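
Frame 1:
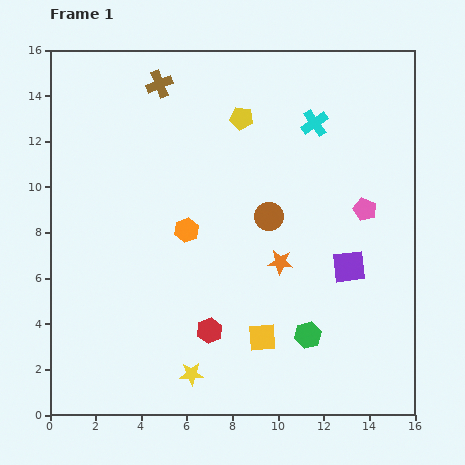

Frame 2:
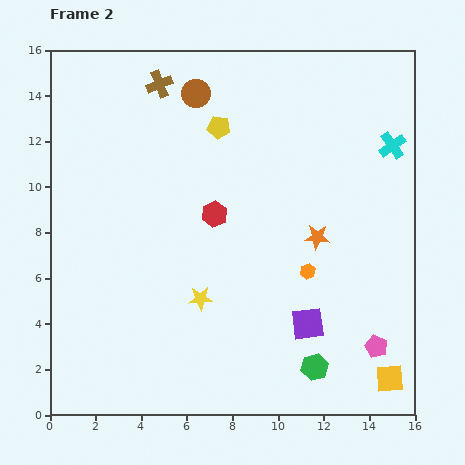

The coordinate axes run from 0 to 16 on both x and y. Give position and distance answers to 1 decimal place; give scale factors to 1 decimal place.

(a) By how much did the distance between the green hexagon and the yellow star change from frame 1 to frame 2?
+0.4

Distance in frame 1: 5.4. Distance in frame 2: 5.8.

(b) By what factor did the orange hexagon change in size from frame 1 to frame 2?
0.6×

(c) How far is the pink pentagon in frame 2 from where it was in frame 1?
6.0

The pink pentagon moved from (13.8, 9.0) to (14.3, 3.0), a distance of √(0.5² + 6.0²) ≈ 6.0.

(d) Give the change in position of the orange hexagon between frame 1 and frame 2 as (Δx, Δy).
(5.3, -1.8)

The orange hexagon was at (6.0, 8.1) in frame 1 and (11.3, 6.3) in frame 2.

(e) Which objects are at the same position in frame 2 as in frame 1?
the brown cross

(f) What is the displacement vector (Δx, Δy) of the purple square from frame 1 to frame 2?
(-1.8, -2.5)

The purple square was at (13.1, 6.5) in frame 1 and (11.3, 4.0) in frame 2.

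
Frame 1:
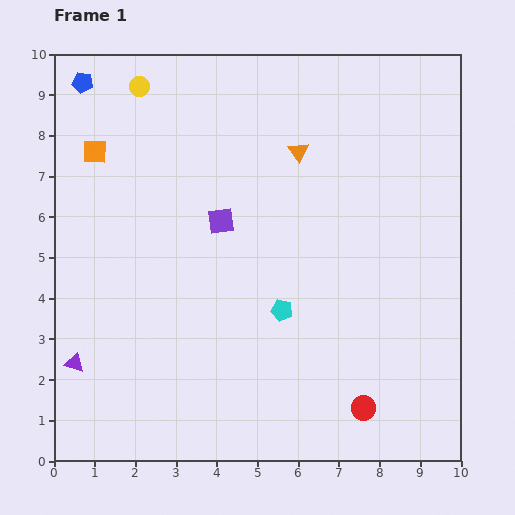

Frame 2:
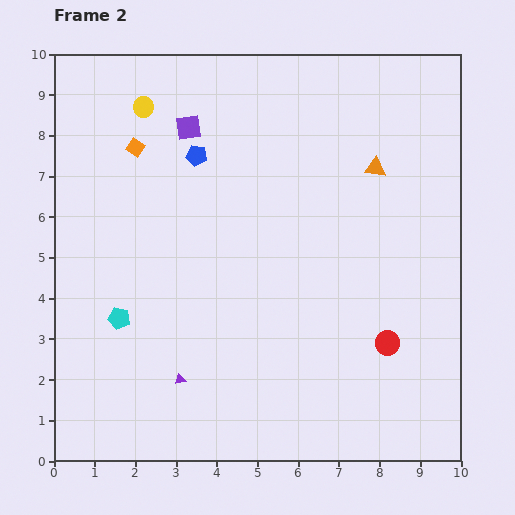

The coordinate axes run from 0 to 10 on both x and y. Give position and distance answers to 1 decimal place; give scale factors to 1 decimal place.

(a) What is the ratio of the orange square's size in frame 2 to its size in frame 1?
0.7×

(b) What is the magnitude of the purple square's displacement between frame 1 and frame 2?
2.4

The purple square moved from (4.1, 5.9) to (3.3, 8.2), a distance of √(0.8² + 2.3²) ≈ 2.4.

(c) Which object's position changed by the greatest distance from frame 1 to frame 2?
the cyan pentagon

(moved 4.0; next 3.3)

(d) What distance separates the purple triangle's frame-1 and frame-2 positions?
2.6

The purple triangle moved from (0.5, 2.4) to (3.1, 2.0), a distance of √(2.6² + 0.4²) ≈ 2.6.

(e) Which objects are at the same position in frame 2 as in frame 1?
none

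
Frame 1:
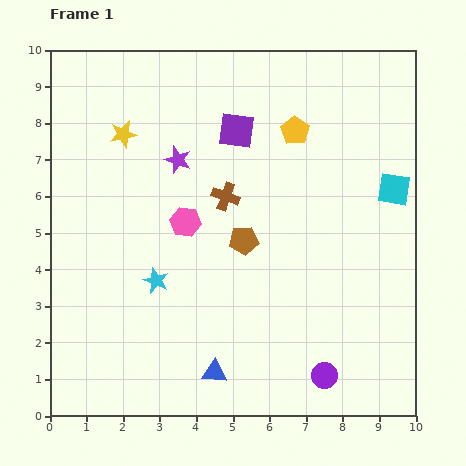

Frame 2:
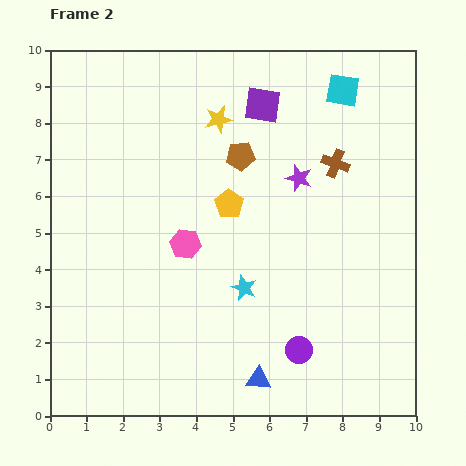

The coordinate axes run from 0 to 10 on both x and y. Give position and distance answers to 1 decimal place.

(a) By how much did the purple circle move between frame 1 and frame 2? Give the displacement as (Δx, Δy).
(-0.7, 0.7)

The purple circle was at (7.5, 1.1) in frame 1 and (6.8, 1.8) in frame 2.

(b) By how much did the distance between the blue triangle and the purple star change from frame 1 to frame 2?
-0.3

Distance in frame 1: 5.9. Distance in frame 2: 5.6.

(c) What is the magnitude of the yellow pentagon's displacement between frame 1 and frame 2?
2.7

The yellow pentagon moved from (6.7, 7.8) to (4.9, 5.8), a distance of √(1.8² + 2.0²) ≈ 2.7.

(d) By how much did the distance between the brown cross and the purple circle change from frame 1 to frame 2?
-0.4

Distance in frame 1: 5.6. Distance in frame 2: 5.2.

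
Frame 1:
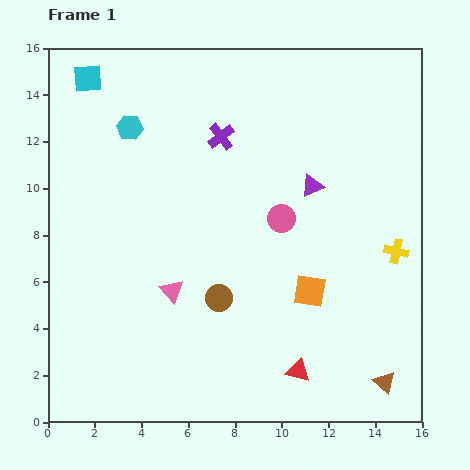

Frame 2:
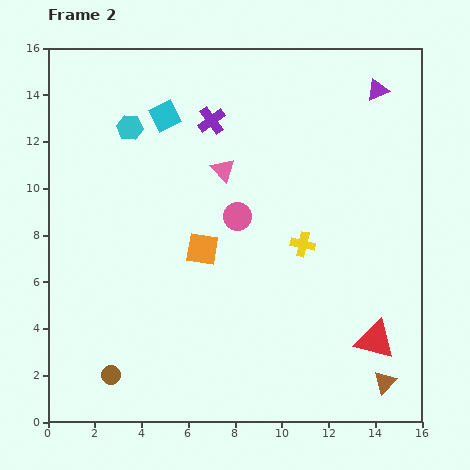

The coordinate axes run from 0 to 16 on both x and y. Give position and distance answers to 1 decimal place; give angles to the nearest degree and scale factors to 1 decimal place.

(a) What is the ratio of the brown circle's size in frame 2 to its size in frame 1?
0.7×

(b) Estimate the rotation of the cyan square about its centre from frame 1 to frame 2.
22° counter-clockwise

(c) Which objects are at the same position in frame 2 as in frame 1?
the cyan hexagon, the brown triangle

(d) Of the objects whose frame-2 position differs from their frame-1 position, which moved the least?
the purple cross

(moved 0.8)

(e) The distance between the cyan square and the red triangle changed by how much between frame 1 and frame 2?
-2.2

Distance in frame 1: 15.4. Distance in frame 2: 13.2.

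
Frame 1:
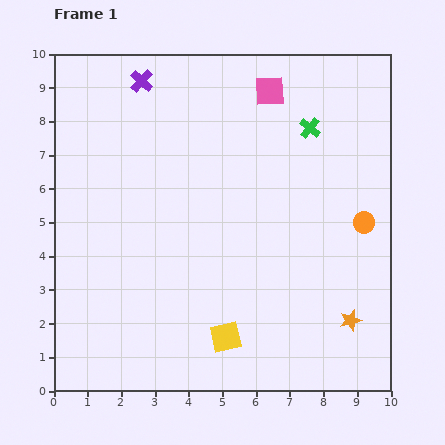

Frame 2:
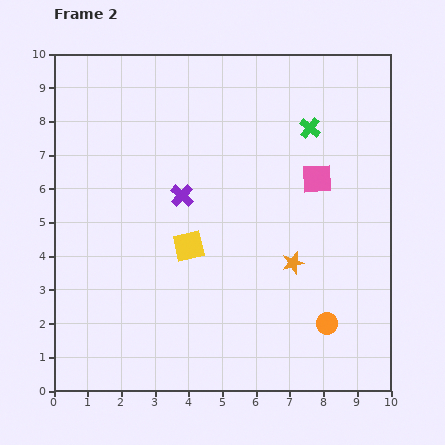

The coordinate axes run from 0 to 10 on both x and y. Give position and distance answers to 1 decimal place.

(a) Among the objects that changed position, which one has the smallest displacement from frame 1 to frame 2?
the orange star

(moved 2.4)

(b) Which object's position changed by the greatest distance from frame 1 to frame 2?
the purple cross

(moved 3.6; next 3.2)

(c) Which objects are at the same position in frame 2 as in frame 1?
the green cross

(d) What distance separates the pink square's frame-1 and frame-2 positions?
3.0

The pink square moved from (6.4, 8.9) to (7.8, 6.3), a distance of √(1.4² + 2.6²) ≈ 3.0.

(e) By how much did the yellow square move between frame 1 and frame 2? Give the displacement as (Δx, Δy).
(-1.1, 2.7)

The yellow square was at (5.1, 1.6) in frame 1 and (4.0, 4.3) in frame 2.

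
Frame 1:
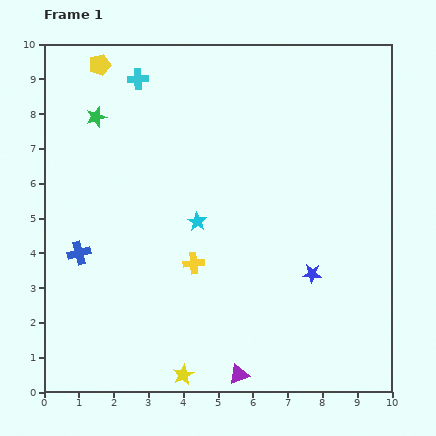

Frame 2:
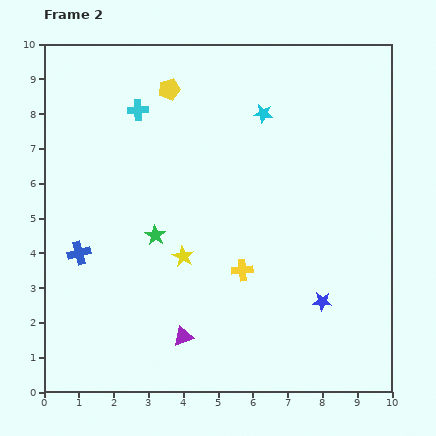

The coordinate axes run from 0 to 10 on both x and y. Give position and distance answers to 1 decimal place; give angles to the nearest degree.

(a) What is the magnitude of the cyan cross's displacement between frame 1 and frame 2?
0.9

The cyan cross moved from (2.7, 9.0) to (2.7, 8.1), a distance of √(0.0² + 0.9²) ≈ 0.9.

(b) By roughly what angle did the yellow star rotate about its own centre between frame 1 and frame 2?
16° counter-clockwise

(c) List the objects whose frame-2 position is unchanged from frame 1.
the blue cross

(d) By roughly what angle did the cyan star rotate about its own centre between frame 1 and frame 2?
23° counter-clockwise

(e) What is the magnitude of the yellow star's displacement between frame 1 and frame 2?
3.4

The yellow star moved from (4.0, 0.5) to (4.0, 3.9), a distance of √(0.0² + 3.4²) ≈ 3.4.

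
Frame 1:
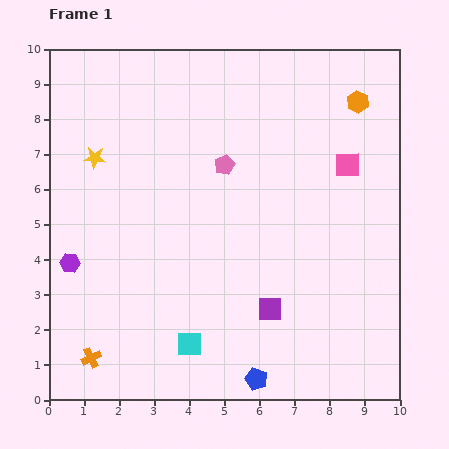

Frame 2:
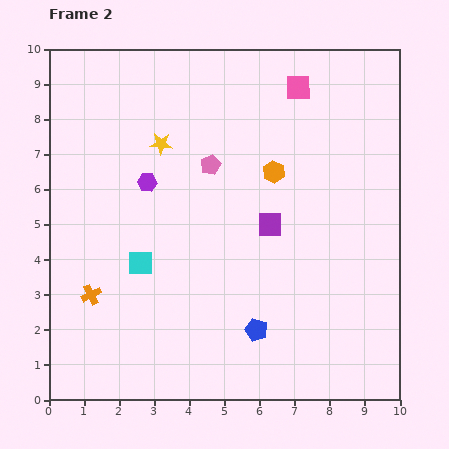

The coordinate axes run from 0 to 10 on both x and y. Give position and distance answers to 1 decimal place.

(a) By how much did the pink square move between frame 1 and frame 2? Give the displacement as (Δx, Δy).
(-1.4, 2.2)

The pink square was at (8.5, 6.7) in frame 1 and (7.1, 8.9) in frame 2.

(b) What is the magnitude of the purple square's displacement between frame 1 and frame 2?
2.4

The purple square moved from (6.3, 2.6) to (6.3, 5.0), a distance of √(0.0² + 2.4²) ≈ 2.4.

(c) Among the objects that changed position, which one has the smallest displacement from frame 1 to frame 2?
the pink pentagon

(moved 0.4)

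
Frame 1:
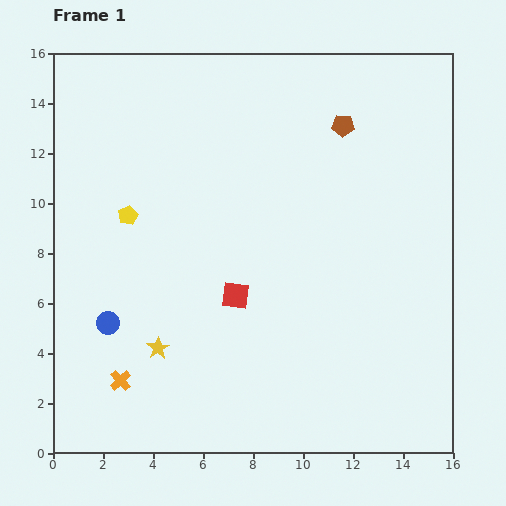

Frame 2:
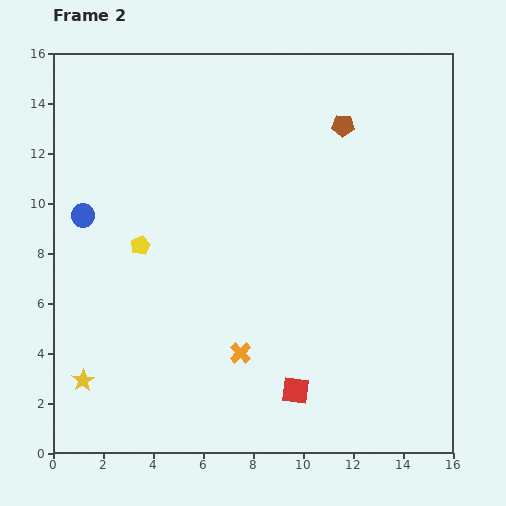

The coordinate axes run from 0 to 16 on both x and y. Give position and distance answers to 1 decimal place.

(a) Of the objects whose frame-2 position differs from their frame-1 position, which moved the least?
the yellow pentagon

(moved 1.3)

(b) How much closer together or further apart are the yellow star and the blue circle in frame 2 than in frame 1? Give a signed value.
+4.4

Distance in frame 1: 2.2. Distance in frame 2: 6.6.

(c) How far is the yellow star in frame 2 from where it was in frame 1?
3.3

The yellow star moved from (4.2, 4.2) to (1.2, 2.9), a distance of √(3.0² + 1.3²) ≈ 3.3.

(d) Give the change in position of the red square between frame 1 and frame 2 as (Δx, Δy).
(2.4, -3.8)

The red square was at (7.3, 6.3) in frame 1 and (9.7, 2.5) in frame 2.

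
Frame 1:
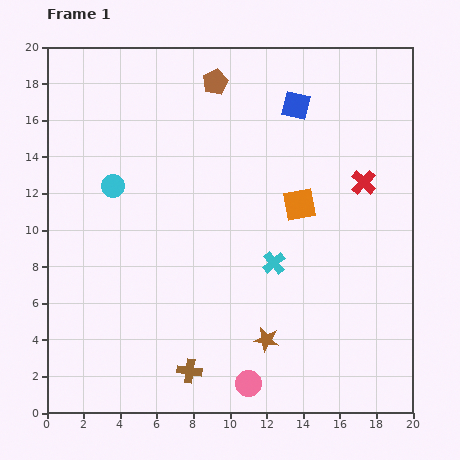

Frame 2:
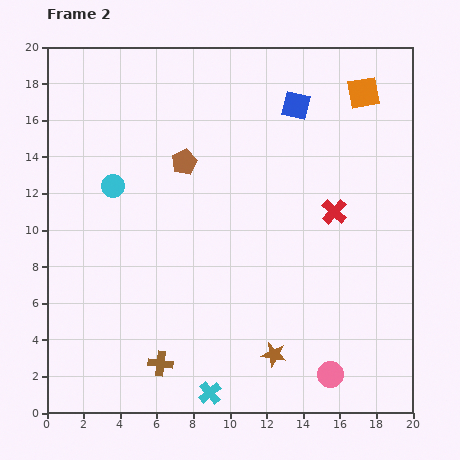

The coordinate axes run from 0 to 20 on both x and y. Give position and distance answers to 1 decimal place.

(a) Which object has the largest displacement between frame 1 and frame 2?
the cyan cross

(moved 7.9; next 7.0)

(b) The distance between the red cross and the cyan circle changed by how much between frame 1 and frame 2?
-1.5

Distance in frame 1: 13.7. Distance in frame 2: 12.2.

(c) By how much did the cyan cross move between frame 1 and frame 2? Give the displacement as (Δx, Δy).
(-3.5, -7.1)

The cyan cross was at (12.4, 8.2) in frame 1 and (8.9, 1.1) in frame 2.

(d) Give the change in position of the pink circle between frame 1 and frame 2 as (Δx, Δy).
(4.5, 0.5)

The pink circle was at (11.0, 1.6) in frame 1 and (15.5, 2.1) in frame 2.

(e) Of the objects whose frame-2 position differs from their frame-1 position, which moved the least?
the brown star

(moved 0.9)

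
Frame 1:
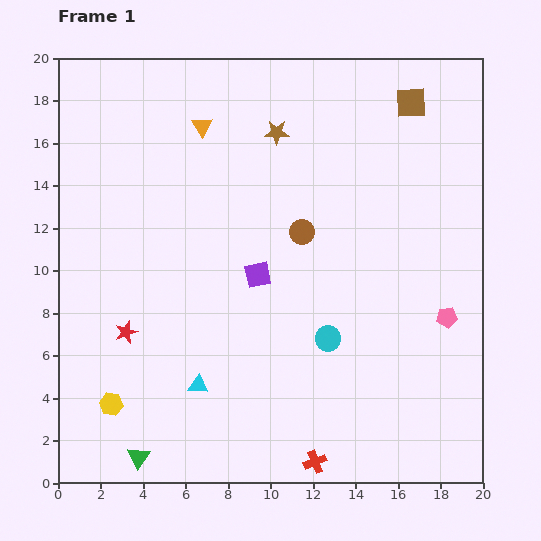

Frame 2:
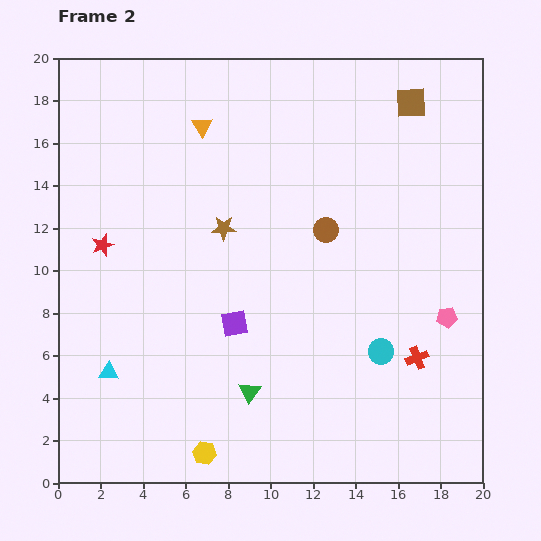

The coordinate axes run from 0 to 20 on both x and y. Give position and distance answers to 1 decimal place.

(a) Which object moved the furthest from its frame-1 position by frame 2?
the red cross

(moved 6.9; next 6.1)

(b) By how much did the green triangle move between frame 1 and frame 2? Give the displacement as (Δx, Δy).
(5.2, 3.1)

The green triangle was at (3.8, 1.2) in frame 1 and (9.0, 4.3) in frame 2.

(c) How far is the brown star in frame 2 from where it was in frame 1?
5.1

The brown star moved from (10.3, 16.5) to (7.8, 12.0), a distance of √(2.5² + 4.5²) ≈ 5.1.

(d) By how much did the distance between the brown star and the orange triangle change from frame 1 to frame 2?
+1.4

Distance in frame 1: 3.5. Distance in frame 2: 4.9.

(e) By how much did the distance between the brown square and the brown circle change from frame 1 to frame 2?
-0.8

Distance in frame 1: 8.0. Distance in frame 2: 7.2.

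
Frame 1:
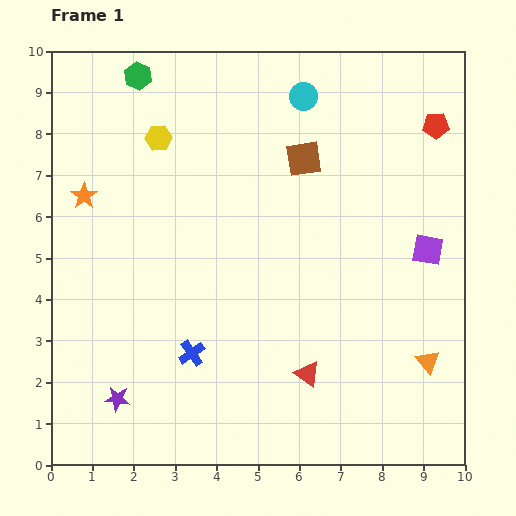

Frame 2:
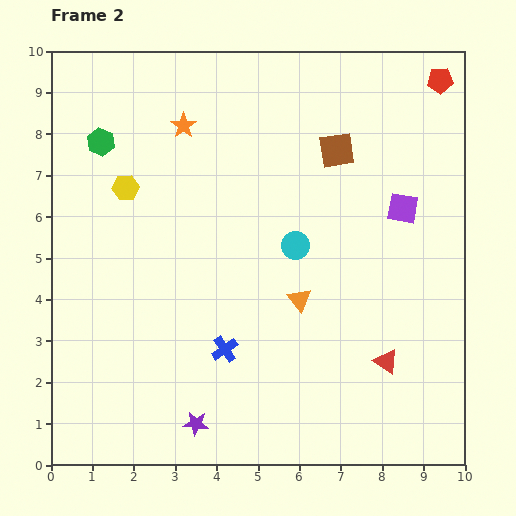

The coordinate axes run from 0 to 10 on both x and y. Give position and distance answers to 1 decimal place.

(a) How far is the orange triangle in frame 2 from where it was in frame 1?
3.4

The orange triangle moved from (9.1, 2.5) to (6.0, 4.0), a distance of √(3.1² + 1.5²) ≈ 3.4.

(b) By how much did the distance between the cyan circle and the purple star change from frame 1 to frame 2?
-3.7

Distance in frame 1: 8.6. Distance in frame 2: 4.9.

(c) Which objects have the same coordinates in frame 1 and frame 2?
none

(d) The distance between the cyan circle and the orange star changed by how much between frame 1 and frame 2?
-1.8

Distance in frame 1: 5.8. Distance in frame 2: 4.0.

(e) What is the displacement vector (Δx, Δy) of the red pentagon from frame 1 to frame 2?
(0.1, 1.1)

The red pentagon was at (9.3, 8.2) in frame 1 and (9.4, 9.3) in frame 2.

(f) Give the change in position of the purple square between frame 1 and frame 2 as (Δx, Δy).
(-0.6, 1.0)

The purple square was at (9.1, 5.2) in frame 1 and (8.5, 6.2) in frame 2.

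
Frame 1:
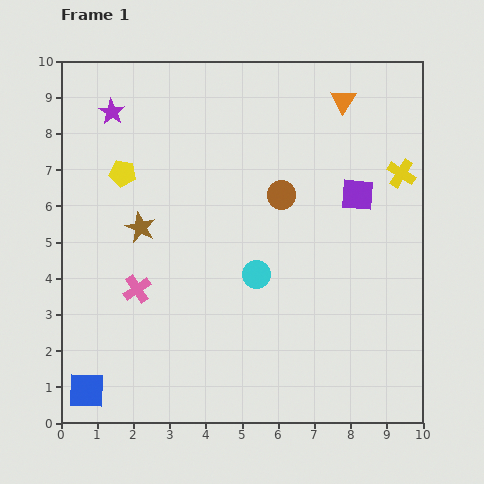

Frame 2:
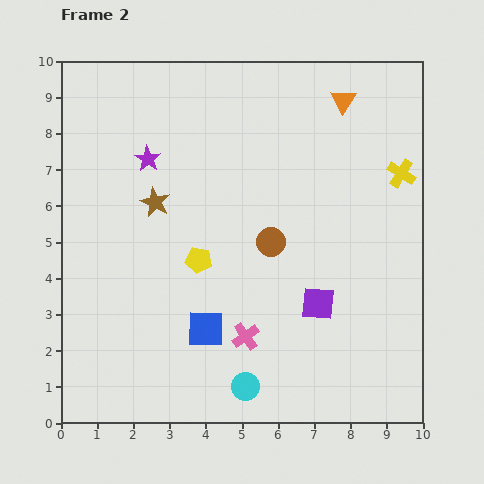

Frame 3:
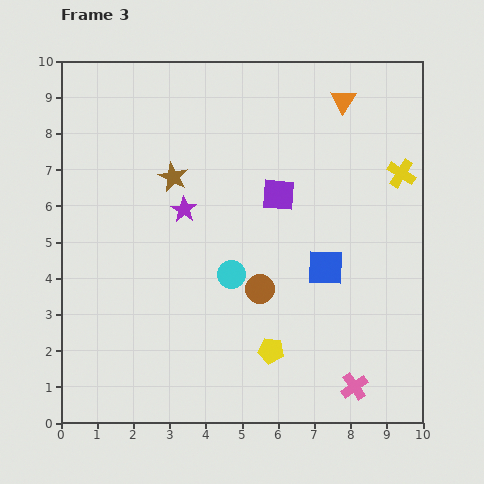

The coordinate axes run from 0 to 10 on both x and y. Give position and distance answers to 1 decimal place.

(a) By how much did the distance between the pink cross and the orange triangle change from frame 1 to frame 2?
-0.7

Distance in frame 1: 7.7. Distance in frame 2: 7.0.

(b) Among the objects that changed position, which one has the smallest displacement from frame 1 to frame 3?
the cyan circle

(moved 0.7)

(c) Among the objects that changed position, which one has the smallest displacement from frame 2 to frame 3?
the brown star

(moved 0.9)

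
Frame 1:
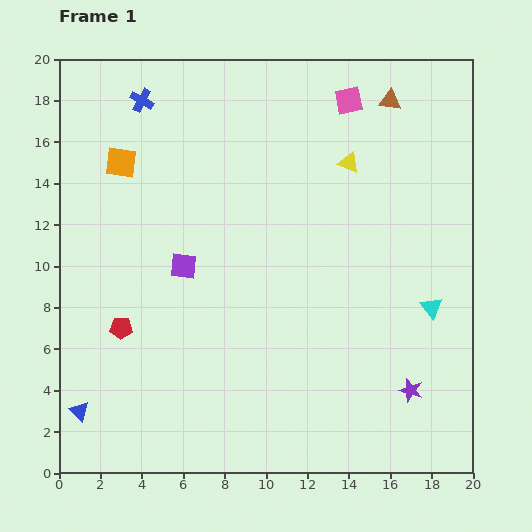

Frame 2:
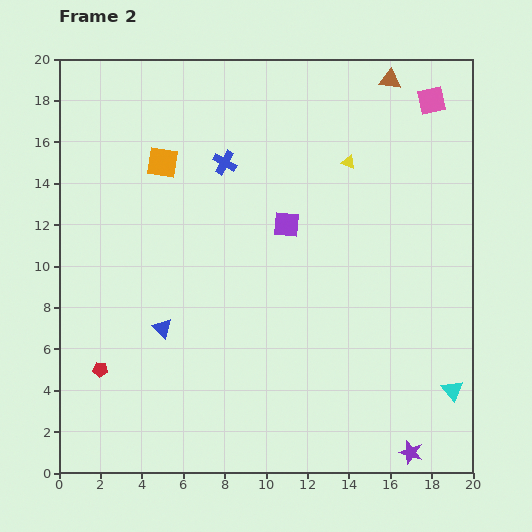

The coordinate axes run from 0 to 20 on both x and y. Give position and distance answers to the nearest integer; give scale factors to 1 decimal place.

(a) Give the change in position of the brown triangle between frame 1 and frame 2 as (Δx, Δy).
(0, 1)

The brown triangle was at (16, 18) in frame 1 and (16, 19) in frame 2.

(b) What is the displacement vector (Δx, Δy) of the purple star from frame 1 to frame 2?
(0, -3)

The purple star was at (17, 4) in frame 1 and (17, 1) in frame 2.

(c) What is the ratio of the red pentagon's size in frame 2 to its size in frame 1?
0.6×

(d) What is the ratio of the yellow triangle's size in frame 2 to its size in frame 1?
0.7×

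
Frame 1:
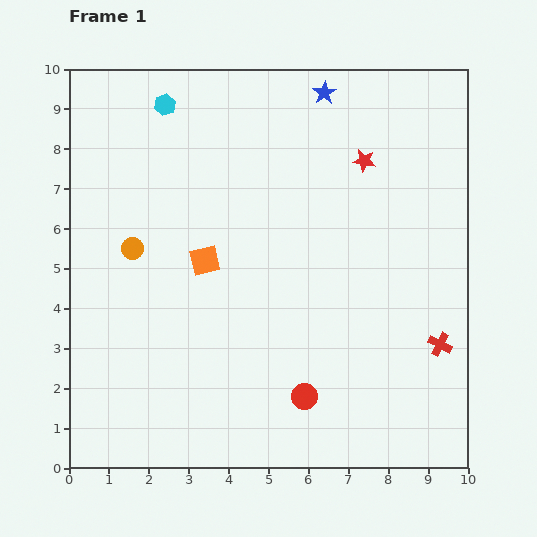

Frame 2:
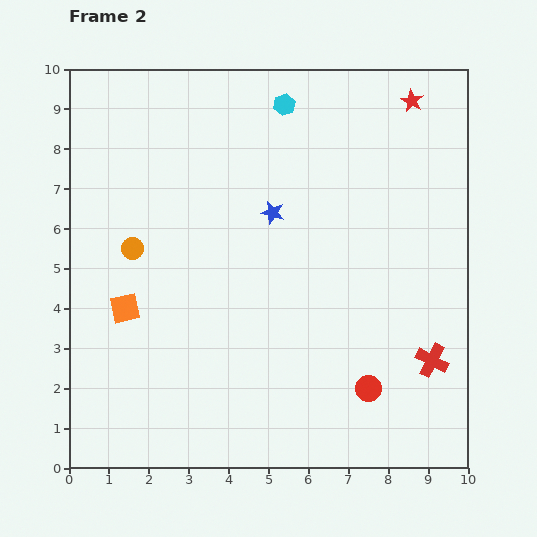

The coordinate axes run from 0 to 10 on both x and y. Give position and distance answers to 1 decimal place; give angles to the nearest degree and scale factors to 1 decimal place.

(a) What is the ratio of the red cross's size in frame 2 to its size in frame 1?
1.4×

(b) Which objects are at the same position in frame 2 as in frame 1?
the orange circle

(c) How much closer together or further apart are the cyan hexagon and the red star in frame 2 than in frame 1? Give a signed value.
-2.0

Distance in frame 1: 5.2. Distance in frame 2: 3.2.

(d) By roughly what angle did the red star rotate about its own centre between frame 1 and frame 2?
20° clockwise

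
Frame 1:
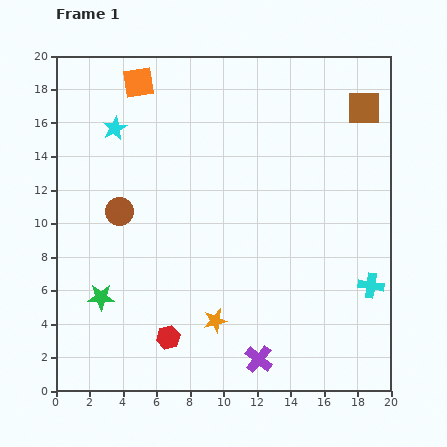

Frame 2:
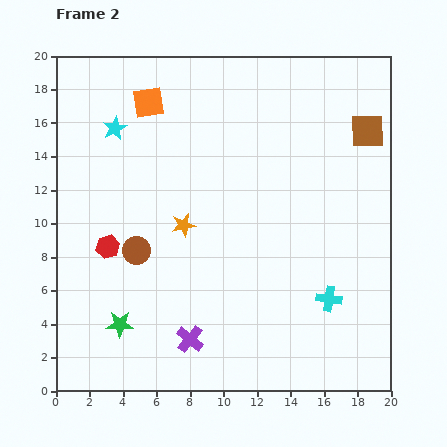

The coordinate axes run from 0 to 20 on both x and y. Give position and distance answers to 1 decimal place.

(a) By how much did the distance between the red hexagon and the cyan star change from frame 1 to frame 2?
-5.8

Distance in frame 1: 12.9. Distance in frame 2: 7.1.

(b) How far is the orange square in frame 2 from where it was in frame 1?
1.3

The orange square moved from (4.9, 18.4) to (5.5, 17.2), a distance of √(0.6² + 1.2²) ≈ 1.3.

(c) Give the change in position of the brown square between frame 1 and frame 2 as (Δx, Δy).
(0.2, -1.4)

The brown square was at (18.4, 16.9) in frame 1 and (18.6, 15.5) in frame 2.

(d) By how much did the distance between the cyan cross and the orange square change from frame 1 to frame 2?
-2.5

Distance in frame 1: 18.4. Distance in frame 2: 15.9.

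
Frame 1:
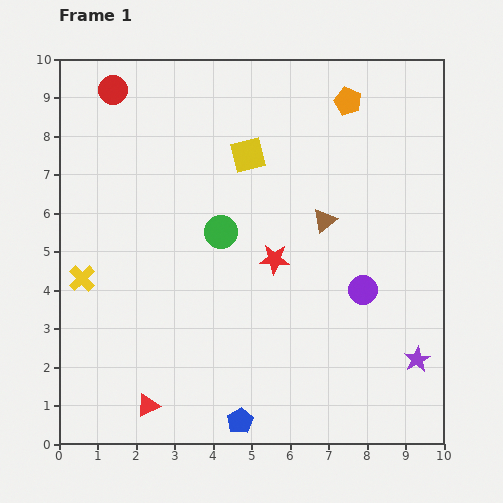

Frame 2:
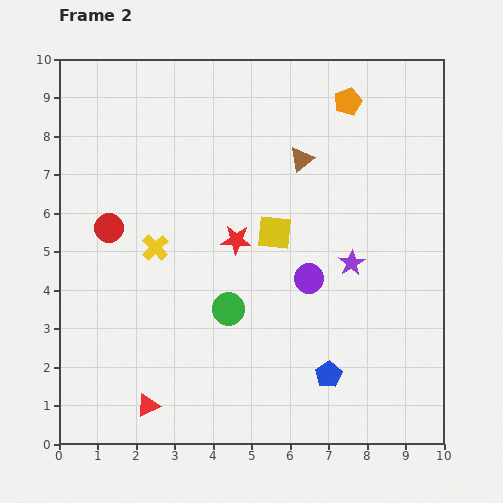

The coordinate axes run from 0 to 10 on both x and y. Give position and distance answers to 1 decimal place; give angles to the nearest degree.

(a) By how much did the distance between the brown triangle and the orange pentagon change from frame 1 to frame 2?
-1.3

Distance in frame 1: 3.2. Distance in frame 2: 1.9.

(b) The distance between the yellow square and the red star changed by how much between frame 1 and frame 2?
-1.8

Distance in frame 1: 2.8. Distance in frame 2: 1.0.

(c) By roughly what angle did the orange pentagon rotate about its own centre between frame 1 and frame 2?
28° clockwise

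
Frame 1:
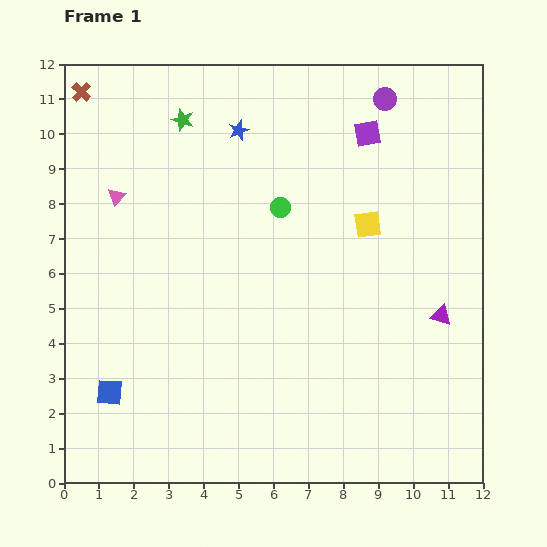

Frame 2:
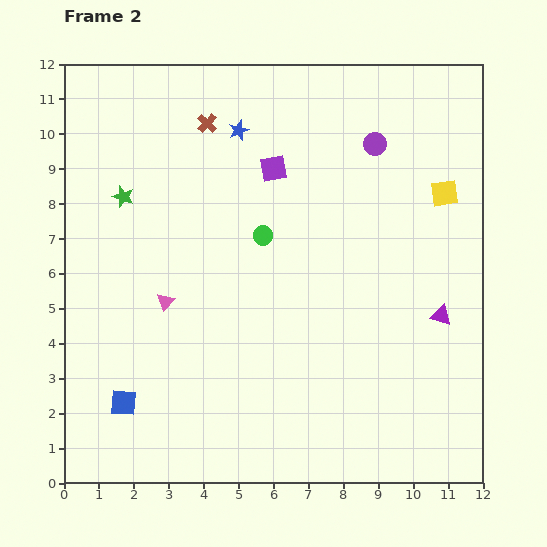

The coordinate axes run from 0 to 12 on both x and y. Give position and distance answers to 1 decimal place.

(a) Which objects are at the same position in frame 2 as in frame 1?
the blue star, the purple triangle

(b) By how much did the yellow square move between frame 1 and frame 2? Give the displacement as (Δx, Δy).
(2.2, 0.9)

The yellow square was at (8.7, 7.4) in frame 1 and (10.9, 8.3) in frame 2.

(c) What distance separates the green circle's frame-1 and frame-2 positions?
0.9

The green circle moved from (6.2, 7.9) to (5.7, 7.1), a distance of √(0.5² + 0.8²) ≈ 0.9.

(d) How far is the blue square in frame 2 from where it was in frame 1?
0.5

The blue square moved from (1.3, 2.6) to (1.7, 2.3), a distance of √(0.4² + 0.3²) ≈ 0.5.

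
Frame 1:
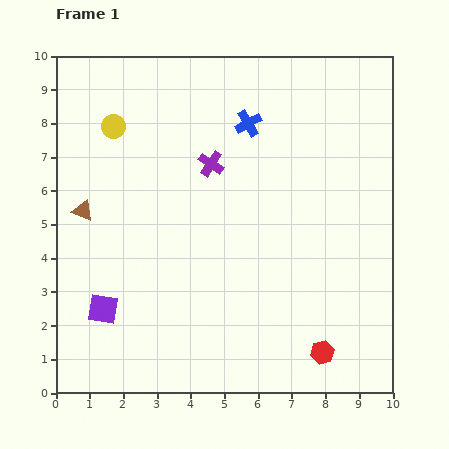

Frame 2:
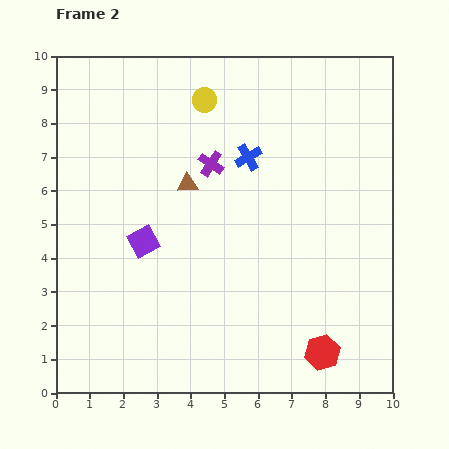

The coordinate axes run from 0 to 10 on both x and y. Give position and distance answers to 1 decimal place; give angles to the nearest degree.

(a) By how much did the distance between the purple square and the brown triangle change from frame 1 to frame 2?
-0.9

Distance in frame 1: 3.0. Distance in frame 2: 2.1.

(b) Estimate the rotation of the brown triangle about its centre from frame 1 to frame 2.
25° counter-clockwise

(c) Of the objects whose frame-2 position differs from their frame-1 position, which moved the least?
the blue cross

(moved 1.0)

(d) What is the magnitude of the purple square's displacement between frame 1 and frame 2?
2.3

The purple square moved from (1.4, 2.5) to (2.6, 4.5), a distance of √(1.2² + 2.0²) ≈ 2.3.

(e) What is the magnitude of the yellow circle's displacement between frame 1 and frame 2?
2.8

The yellow circle moved from (1.7, 7.9) to (4.4, 8.7), a distance of √(2.7² + 0.8²) ≈ 2.8.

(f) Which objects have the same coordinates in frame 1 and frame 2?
the purple cross, the red hexagon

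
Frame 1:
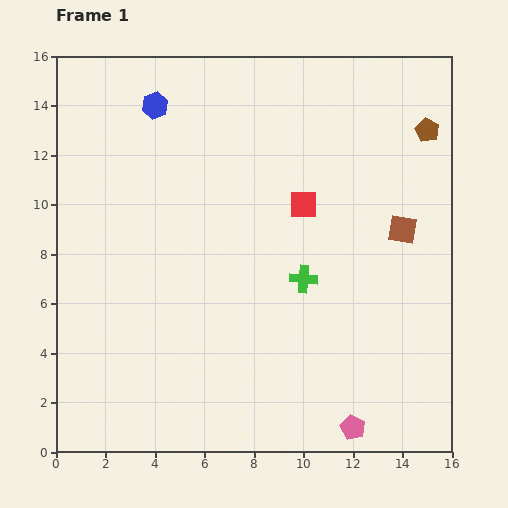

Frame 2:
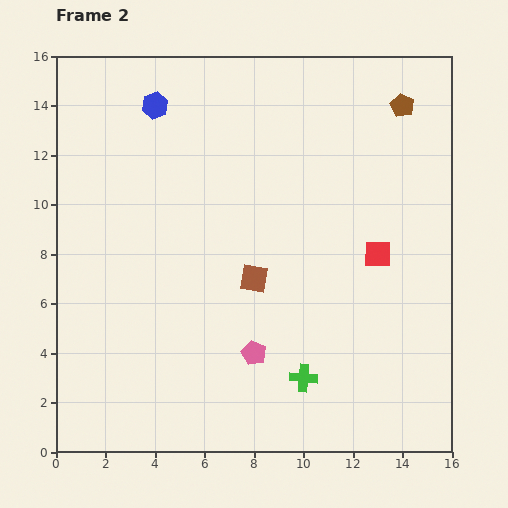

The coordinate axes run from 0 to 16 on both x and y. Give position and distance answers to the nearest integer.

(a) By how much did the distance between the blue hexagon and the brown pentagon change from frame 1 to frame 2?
-1

Distance in frame 1: 11. Distance in frame 2: 10.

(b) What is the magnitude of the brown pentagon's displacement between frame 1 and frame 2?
1

The brown pentagon moved from (15, 13) to (14, 14), a distance of √(1² + 1²) ≈ 1.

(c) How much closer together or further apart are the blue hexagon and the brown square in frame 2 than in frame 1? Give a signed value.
-3

Distance in frame 1: 11. Distance in frame 2: 8.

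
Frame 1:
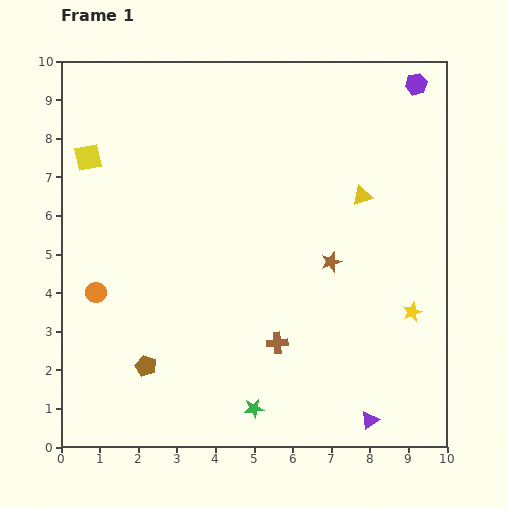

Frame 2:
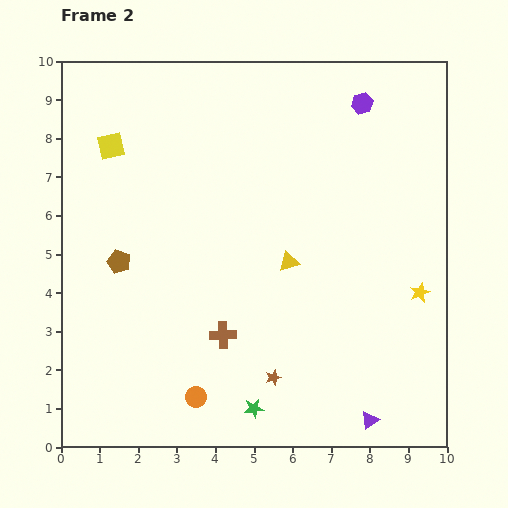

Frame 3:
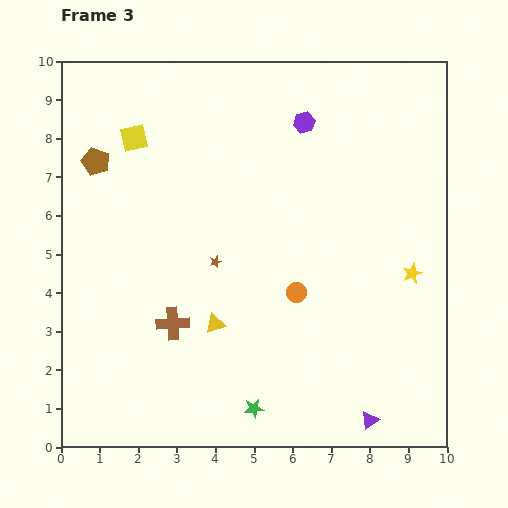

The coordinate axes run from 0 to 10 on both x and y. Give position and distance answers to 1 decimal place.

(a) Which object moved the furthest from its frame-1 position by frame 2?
the orange circle

(moved 3.7; next 3.4)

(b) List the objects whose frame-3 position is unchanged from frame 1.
the green star, the purple triangle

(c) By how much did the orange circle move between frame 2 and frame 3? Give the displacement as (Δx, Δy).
(2.6, 2.7)

The orange circle was at (3.5, 1.3) in frame 2 and (6.1, 4.0) in frame 3.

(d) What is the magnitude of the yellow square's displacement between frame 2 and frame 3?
0.6

The yellow square moved from (1.3, 7.8) to (1.9, 8.0), a distance of √(0.6² + 0.2²) ≈ 0.6.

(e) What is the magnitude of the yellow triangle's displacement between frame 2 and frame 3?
2.5

The yellow triangle moved from (5.9, 4.8) to (4.0, 3.2), a distance of √(1.9² + 1.6²) ≈ 2.5.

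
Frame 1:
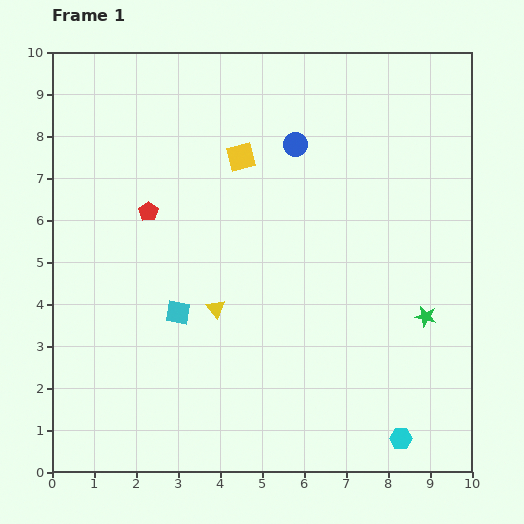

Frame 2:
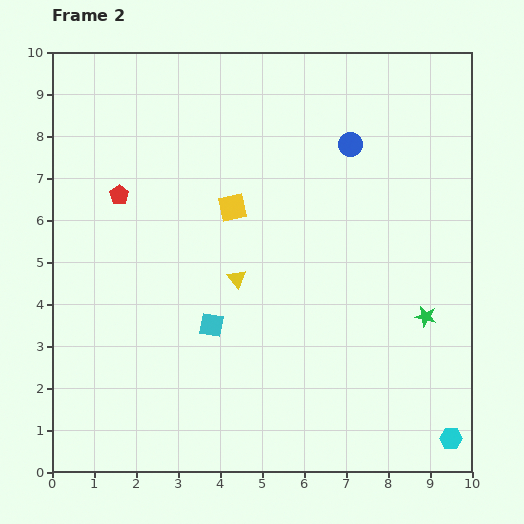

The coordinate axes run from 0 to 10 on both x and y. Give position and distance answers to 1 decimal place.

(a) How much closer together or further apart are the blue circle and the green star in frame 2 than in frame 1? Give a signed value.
-0.6

Distance in frame 1: 5.1. Distance in frame 2: 4.5.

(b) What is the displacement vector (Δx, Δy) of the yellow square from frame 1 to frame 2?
(-0.2, -1.2)

The yellow square was at (4.5, 7.5) in frame 1 and (4.3, 6.3) in frame 2.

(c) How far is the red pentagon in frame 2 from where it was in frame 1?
0.8

The red pentagon moved from (2.3, 6.2) to (1.6, 6.6), a distance of √(0.7² + 0.4²) ≈ 0.8.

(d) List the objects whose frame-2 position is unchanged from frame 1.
the green star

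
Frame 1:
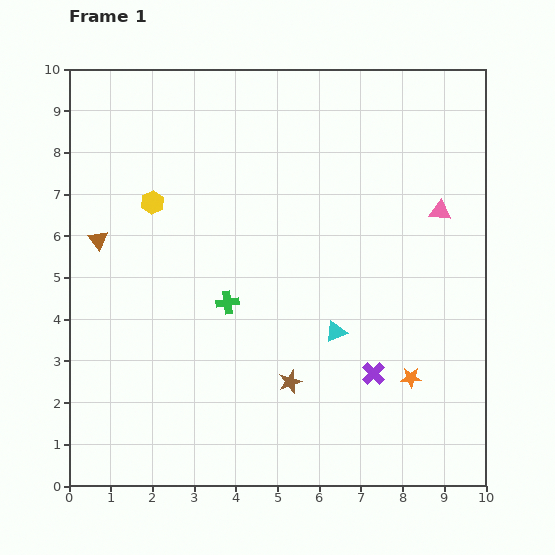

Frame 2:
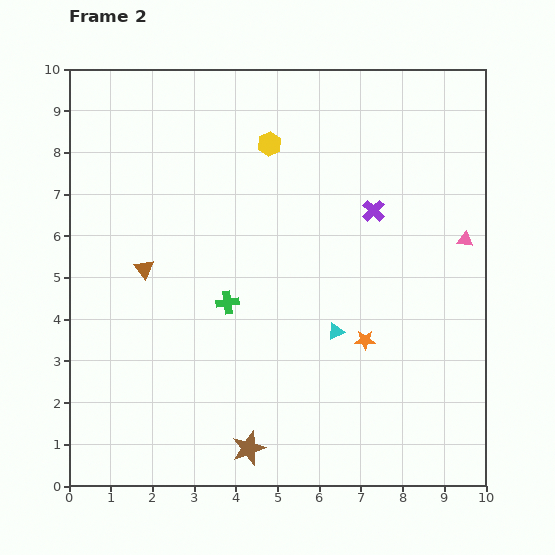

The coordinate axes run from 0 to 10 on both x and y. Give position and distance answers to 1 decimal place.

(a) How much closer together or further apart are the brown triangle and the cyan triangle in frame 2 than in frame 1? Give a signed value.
-1.3

Distance in frame 1: 6.1. Distance in frame 2: 4.8.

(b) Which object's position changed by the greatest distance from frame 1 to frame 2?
the purple cross

(moved 3.9; next 3.1)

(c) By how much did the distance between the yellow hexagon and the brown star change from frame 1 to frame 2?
+1.9

Distance in frame 1: 5.4. Distance in frame 2: 7.3.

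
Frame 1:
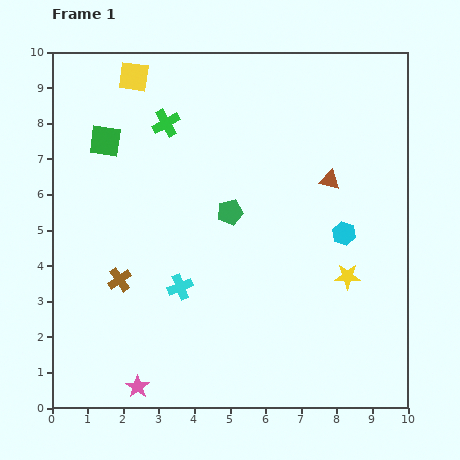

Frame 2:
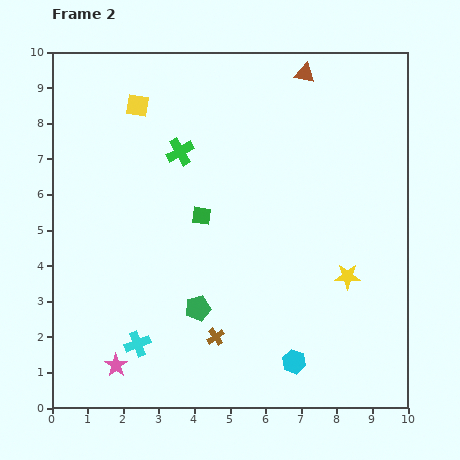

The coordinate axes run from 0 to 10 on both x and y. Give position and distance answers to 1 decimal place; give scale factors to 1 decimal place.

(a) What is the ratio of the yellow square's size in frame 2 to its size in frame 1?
0.7×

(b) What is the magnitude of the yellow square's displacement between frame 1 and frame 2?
0.8

The yellow square moved from (2.3, 9.3) to (2.4, 8.5), a distance of √(0.1² + 0.8²) ≈ 0.8.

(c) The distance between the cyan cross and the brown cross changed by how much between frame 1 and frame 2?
+0.5

Distance in frame 1: 1.7. Distance in frame 2: 2.2.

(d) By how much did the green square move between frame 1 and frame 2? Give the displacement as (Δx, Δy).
(2.7, -2.1)

The green square was at (1.5, 7.5) in frame 1 and (4.2, 5.4) in frame 2.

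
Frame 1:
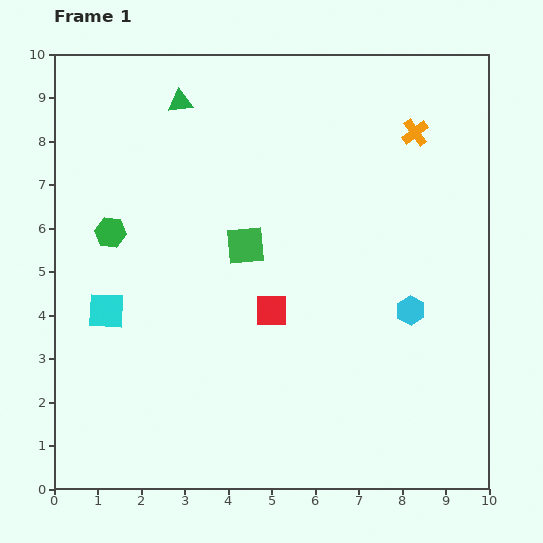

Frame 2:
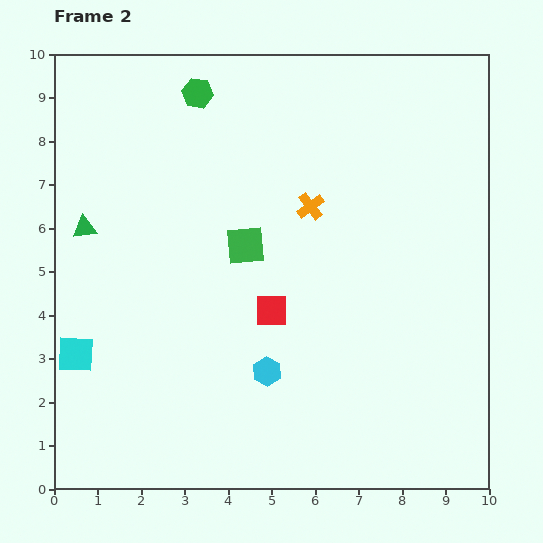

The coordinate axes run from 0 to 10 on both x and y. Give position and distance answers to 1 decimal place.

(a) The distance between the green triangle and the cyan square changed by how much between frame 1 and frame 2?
-2.2

Distance in frame 1: 5.1. Distance in frame 2: 2.9.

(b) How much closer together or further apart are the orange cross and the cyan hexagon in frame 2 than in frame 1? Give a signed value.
-0.2

Distance in frame 1: 4.1. Distance in frame 2: 3.9.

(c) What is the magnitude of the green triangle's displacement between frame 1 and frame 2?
3.6

The green triangle moved from (2.9, 8.9) to (0.7, 6.0), a distance of √(2.2² + 2.9²) ≈ 3.6.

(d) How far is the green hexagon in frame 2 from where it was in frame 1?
3.8

The green hexagon moved from (1.3, 5.9) to (3.3, 9.1), a distance of √(2.0² + 3.2²) ≈ 3.8.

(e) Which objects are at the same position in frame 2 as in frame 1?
the green square, the red square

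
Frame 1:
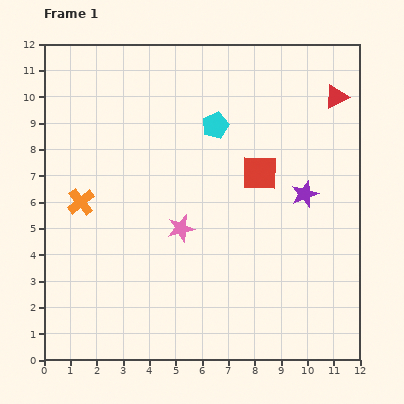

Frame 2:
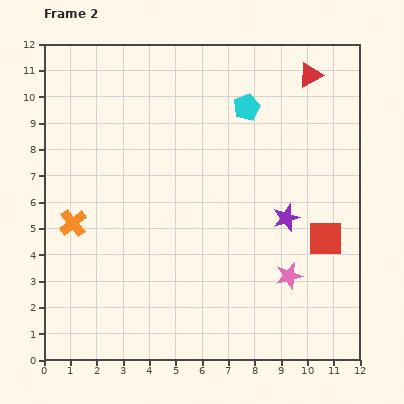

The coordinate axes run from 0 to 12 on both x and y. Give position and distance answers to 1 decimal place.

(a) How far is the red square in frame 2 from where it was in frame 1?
3.5

The red square moved from (8.2, 7.1) to (10.7, 4.6), a distance of √(2.5² + 2.5²) ≈ 3.5.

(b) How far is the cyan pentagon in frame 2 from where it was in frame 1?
1.4

The cyan pentagon moved from (6.5, 8.9) to (7.7, 9.6), a distance of √(1.2² + 0.7²) ≈ 1.4.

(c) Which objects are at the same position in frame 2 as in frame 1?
none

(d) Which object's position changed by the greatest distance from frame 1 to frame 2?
the pink star

(moved 4.5; next 3.5)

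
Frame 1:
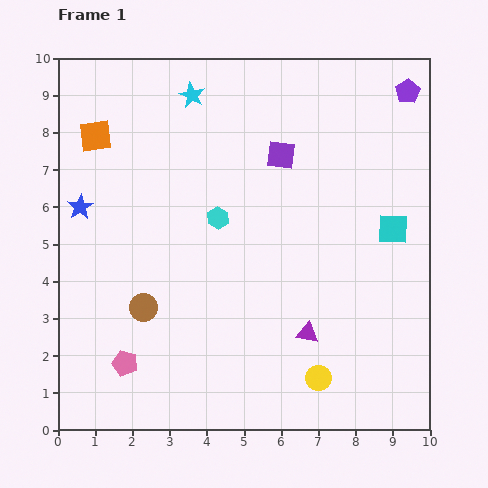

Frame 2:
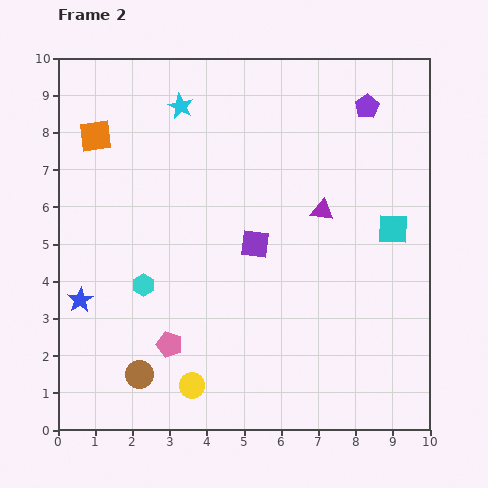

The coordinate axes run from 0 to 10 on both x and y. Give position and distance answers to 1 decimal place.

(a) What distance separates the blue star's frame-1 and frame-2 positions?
2.5

The blue star moved from (0.6, 6.0) to (0.6, 3.5), a distance of √(0.0² + 2.5²) ≈ 2.5.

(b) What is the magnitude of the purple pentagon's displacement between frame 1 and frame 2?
1.2

The purple pentagon moved from (9.4, 9.1) to (8.3, 8.7), a distance of √(1.1² + 0.4²) ≈ 1.2.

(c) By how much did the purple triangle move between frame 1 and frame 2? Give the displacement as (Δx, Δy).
(0.4, 3.3)

The purple triangle was at (6.7, 2.6) in frame 1 and (7.1, 5.9) in frame 2.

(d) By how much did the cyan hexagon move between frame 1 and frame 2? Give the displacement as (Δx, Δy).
(-2.0, -1.8)

The cyan hexagon was at (4.3, 5.7) in frame 1 and (2.3, 3.9) in frame 2.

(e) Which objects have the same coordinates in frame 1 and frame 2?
the orange square, the cyan square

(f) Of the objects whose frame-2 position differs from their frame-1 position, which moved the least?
the cyan star

(moved 0.4)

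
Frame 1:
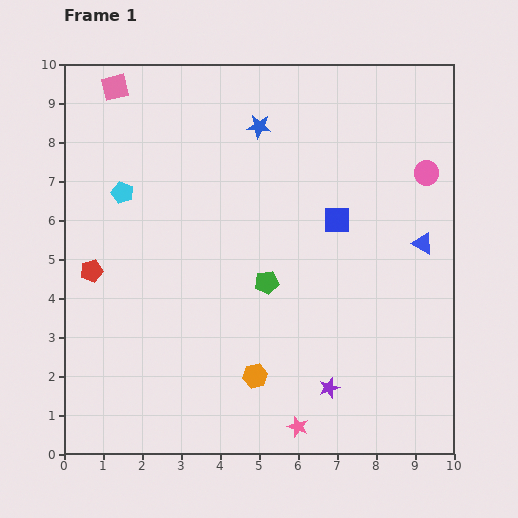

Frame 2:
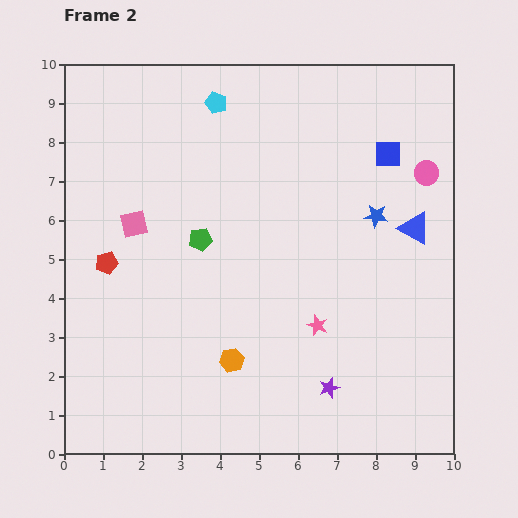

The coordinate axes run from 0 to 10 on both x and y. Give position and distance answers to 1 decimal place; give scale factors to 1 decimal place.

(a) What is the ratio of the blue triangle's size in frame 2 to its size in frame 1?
1.5×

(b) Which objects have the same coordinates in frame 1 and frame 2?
the purple star, the pink circle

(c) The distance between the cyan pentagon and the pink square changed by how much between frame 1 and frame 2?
+1.0

Distance in frame 1: 2.7. Distance in frame 2: 3.7.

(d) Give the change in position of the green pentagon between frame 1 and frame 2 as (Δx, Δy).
(-1.7, 1.1)

The green pentagon was at (5.2, 4.4) in frame 1 and (3.5, 5.5) in frame 2.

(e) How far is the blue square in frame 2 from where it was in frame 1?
2.1

The blue square moved from (7.0, 6.0) to (8.3, 7.7), a distance of √(1.3² + 1.7²) ≈ 2.1.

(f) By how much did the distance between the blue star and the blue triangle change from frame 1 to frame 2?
-4.2

Distance in frame 1: 5.2. Distance in frame 2: 1.0.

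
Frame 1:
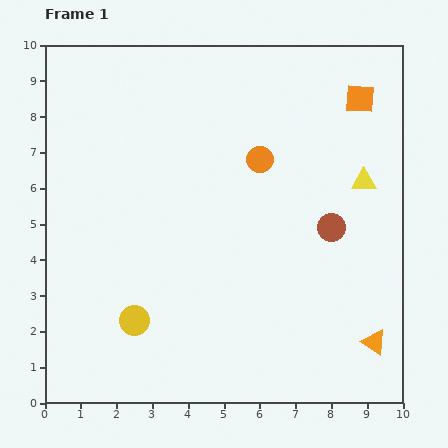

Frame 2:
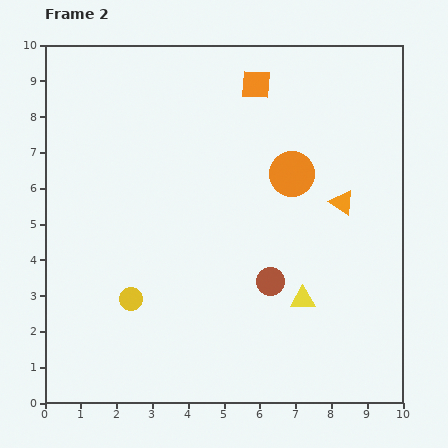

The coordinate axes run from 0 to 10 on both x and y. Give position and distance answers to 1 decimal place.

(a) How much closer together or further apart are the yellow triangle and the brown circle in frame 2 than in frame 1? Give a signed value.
-0.6

Distance in frame 1: 1.6. Distance in frame 2: 1.0.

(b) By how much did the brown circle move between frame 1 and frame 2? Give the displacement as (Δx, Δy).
(-1.7, -1.5)

The brown circle was at (8.0, 4.9) in frame 1 and (6.3, 3.4) in frame 2.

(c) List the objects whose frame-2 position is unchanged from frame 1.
none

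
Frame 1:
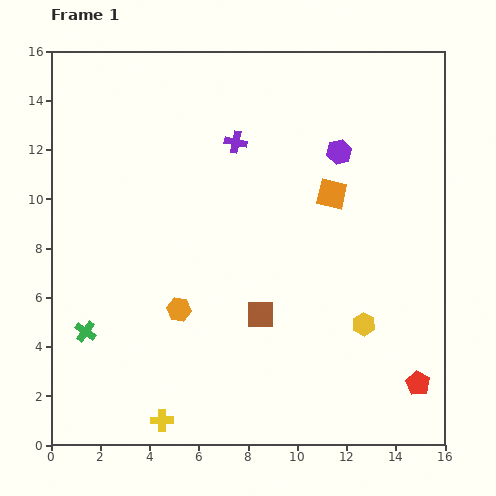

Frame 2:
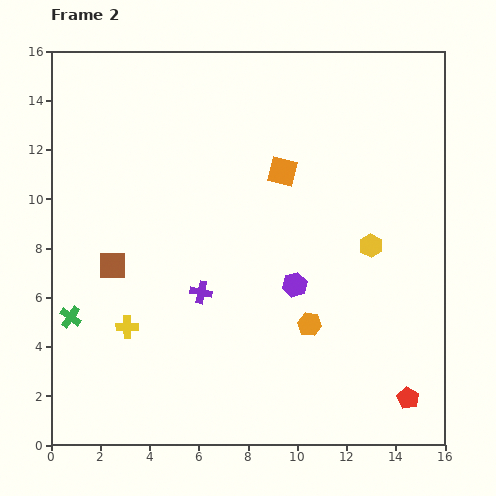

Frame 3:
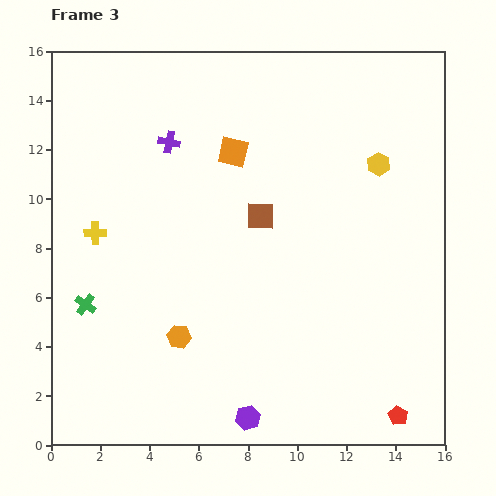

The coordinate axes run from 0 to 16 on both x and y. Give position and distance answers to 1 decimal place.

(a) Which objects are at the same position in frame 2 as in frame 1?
none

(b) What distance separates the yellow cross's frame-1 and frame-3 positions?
8.1

The yellow cross moved from (4.5, 1.0) to (1.8, 8.6), a distance of √(2.7² + 7.6²) ≈ 8.1.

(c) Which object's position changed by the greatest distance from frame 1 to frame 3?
the purple hexagon

(moved 11.4; next 8.1)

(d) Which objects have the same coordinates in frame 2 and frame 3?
none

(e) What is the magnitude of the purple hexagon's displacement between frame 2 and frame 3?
5.7

The purple hexagon moved from (9.9, 6.5) to (8.0, 1.1), a distance of √(1.9² + 5.4²) ≈ 5.7.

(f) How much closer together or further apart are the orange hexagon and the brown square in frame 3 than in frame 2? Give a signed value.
-2.5

Distance in frame 2: 8.4. Distance in frame 3: 5.9.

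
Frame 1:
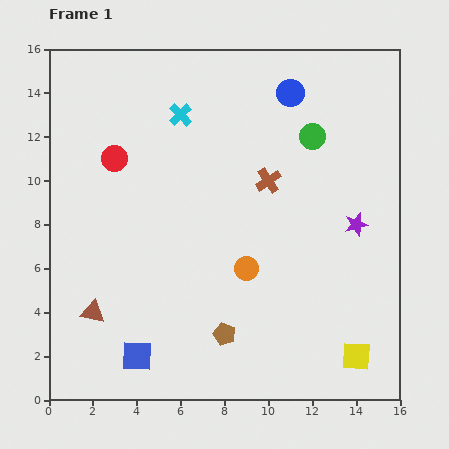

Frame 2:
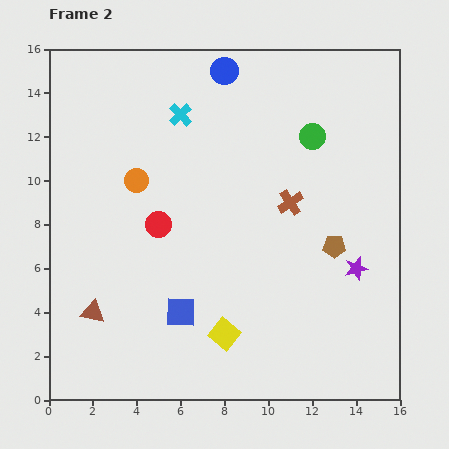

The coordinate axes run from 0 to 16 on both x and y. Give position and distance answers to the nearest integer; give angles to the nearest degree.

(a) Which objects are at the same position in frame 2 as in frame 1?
the brown triangle, the green circle, the cyan cross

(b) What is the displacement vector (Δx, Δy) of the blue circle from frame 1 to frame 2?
(-3, 1)

The blue circle was at (11, 14) in frame 1 and (8, 15) in frame 2.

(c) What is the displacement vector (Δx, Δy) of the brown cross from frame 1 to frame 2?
(1, -1)

The brown cross was at (10, 10) in frame 1 and (11, 9) in frame 2.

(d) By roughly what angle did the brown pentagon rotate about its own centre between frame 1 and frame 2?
22° counter-clockwise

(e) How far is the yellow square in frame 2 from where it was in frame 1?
6

The yellow square moved from (14, 2) to (8, 3), a distance of √(6² + 1²) ≈ 6.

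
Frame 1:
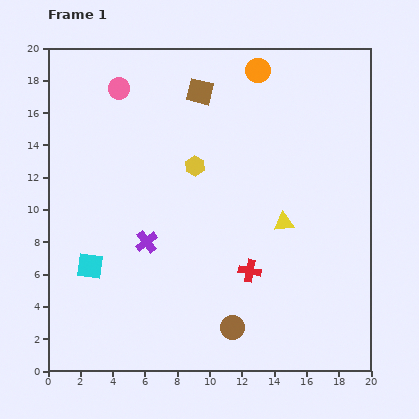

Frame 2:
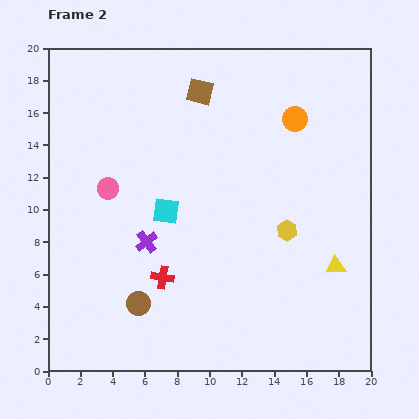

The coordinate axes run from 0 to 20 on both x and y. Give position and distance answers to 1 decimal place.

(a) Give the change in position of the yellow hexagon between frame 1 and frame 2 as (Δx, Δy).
(5.7, -4.0)

The yellow hexagon was at (9.1, 12.7) in frame 1 and (14.8, 8.7) in frame 2.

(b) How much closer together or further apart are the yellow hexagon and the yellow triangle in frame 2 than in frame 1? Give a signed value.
-2.8

Distance in frame 1: 6.5. Distance in frame 2: 3.7.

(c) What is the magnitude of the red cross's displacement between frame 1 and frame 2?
5.4

The red cross moved from (12.5, 6.2) to (7.1, 5.8), a distance of √(5.4² + 0.4²) ≈ 5.4.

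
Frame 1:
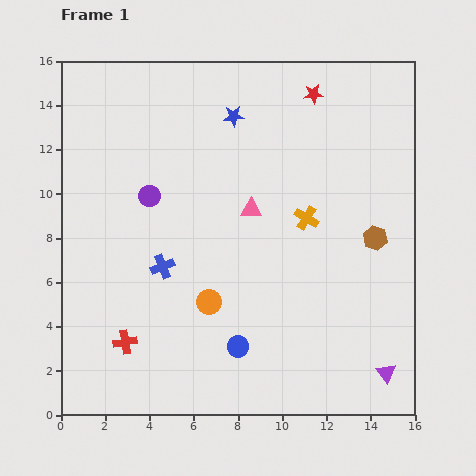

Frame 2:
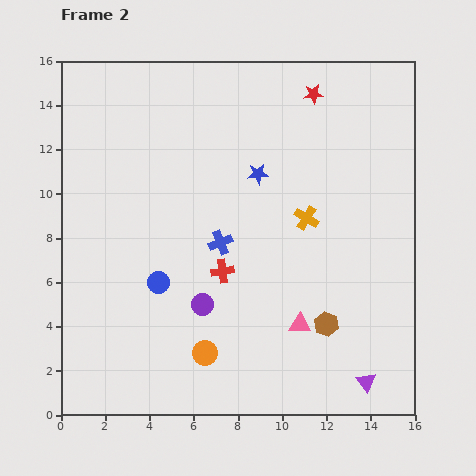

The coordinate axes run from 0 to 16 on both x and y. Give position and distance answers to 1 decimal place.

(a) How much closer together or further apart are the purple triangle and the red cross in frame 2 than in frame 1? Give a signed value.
-3.7

Distance in frame 1: 11.9. Distance in frame 2: 8.2.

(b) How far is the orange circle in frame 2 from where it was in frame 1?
2.3

The orange circle moved from (6.7, 5.1) to (6.5, 2.8), a distance of √(0.2² + 2.3²) ≈ 2.3.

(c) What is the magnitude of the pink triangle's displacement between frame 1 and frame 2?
5.6

The pink triangle moved from (8.6, 9.3) to (10.8, 4.1), a distance of √(2.2² + 5.2²) ≈ 5.6.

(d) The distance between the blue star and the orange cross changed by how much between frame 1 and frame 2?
-2.7

Distance in frame 1: 5.7. Distance in frame 2: 3.0.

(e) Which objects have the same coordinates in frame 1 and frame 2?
the orange cross, the red star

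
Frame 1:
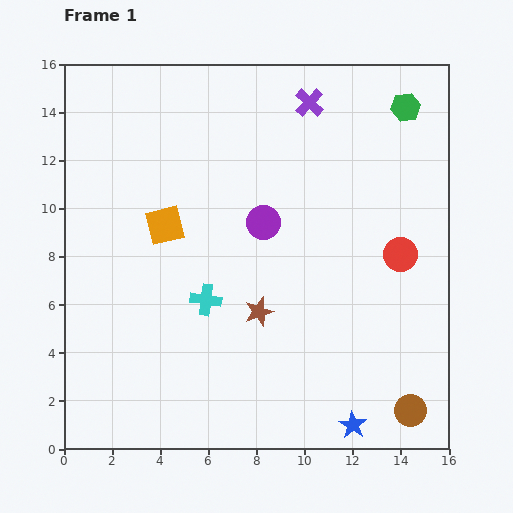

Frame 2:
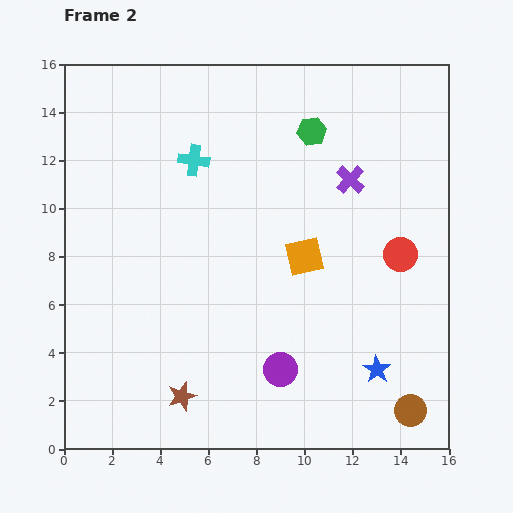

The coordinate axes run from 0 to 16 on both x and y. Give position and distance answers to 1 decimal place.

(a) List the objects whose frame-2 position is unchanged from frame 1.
the red circle, the brown circle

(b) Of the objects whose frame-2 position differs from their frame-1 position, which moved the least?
the blue star

(moved 2.5)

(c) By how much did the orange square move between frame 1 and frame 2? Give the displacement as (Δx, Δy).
(5.8, -1.3)

The orange square was at (4.2, 9.3) in frame 1 and (10.0, 8.0) in frame 2.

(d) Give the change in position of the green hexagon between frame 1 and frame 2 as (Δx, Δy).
(-3.9, -1.0)

The green hexagon was at (14.2, 14.2) in frame 1 and (10.3, 13.2) in frame 2.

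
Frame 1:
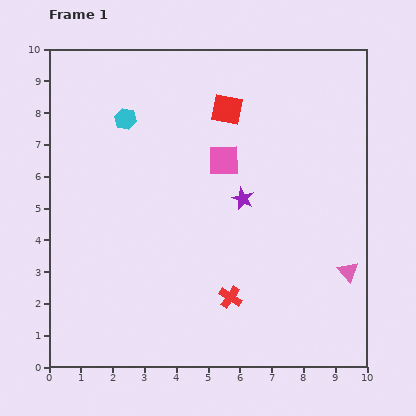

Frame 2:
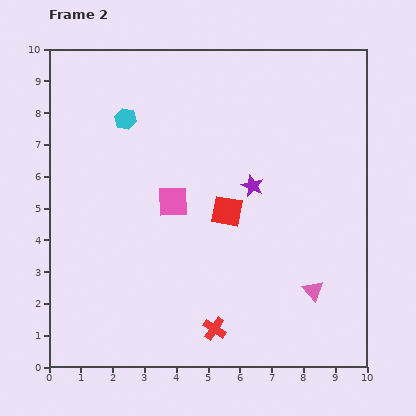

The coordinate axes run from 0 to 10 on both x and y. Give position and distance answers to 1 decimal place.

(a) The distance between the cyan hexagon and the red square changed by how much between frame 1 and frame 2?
+1.1

Distance in frame 1: 3.2. Distance in frame 2: 4.3.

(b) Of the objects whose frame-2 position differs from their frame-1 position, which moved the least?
the purple star

(moved 0.5)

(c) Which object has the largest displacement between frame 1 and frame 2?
the red square

(moved 3.2; next 2.1)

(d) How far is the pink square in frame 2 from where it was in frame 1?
2.1

The pink square moved from (5.5, 6.5) to (3.9, 5.2), a distance of √(1.6² + 1.3²) ≈ 2.1.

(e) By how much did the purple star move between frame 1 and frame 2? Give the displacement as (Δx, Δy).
(0.3, 0.4)

The purple star was at (6.1, 5.3) in frame 1 and (6.4, 5.7) in frame 2.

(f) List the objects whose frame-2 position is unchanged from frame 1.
the cyan hexagon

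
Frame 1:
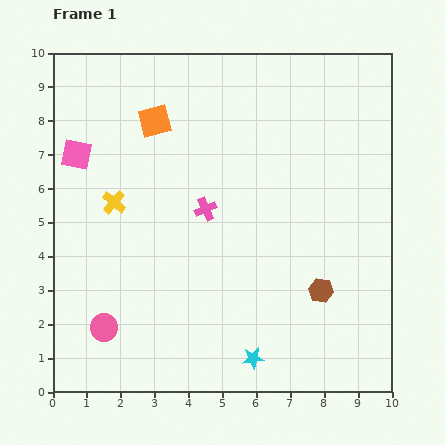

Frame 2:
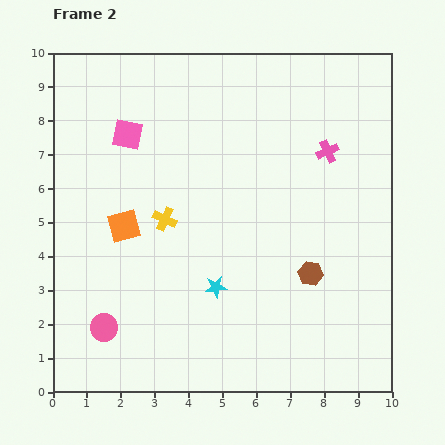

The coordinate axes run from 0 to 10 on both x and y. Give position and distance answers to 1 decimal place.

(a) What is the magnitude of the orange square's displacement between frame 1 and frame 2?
3.2

The orange square moved from (3.0, 8.0) to (2.1, 4.9), a distance of √(0.9² + 3.1²) ≈ 3.2.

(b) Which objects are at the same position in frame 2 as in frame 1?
the pink circle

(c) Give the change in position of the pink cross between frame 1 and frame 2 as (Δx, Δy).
(3.6, 1.7)

The pink cross was at (4.5, 5.4) in frame 1 and (8.1, 7.1) in frame 2.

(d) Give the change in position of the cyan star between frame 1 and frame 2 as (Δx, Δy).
(-1.1, 2.1)

The cyan star was at (5.9, 1.0) in frame 1 and (4.8, 3.1) in frame 2.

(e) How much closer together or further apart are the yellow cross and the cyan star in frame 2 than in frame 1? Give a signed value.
-3.7

Distance in frame 1: 6.2. Distance in frame 2: 2.5.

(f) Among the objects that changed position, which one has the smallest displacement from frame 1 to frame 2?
the brown hexagon

(moved 0.6)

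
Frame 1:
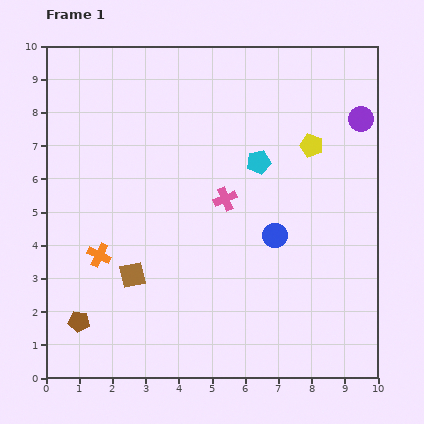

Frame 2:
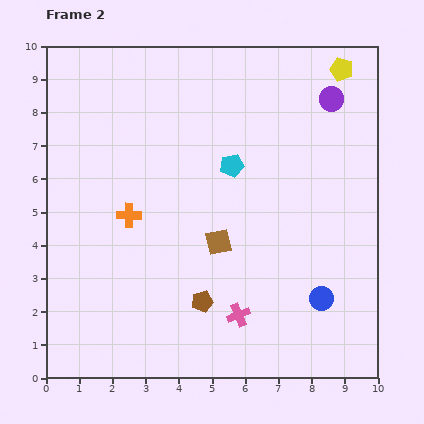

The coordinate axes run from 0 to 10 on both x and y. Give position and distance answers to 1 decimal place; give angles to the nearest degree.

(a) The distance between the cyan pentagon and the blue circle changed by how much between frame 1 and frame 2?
+2.5

Distance in frame 1: 2.3. Distance in frame 2: 4.8.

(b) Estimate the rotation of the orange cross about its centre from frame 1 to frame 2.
25° counter-clockwise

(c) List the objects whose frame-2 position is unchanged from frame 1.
none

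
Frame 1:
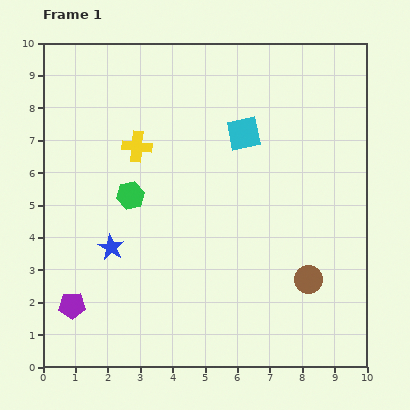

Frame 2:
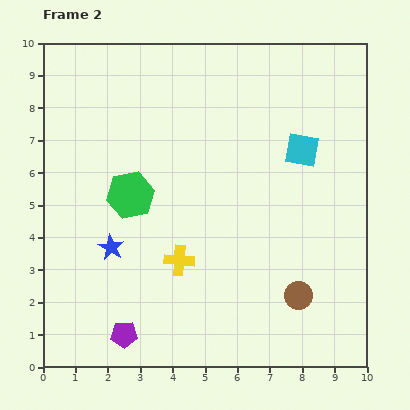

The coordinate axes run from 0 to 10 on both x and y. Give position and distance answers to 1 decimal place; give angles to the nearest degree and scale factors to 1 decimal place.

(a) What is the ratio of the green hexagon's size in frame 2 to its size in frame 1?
1.7×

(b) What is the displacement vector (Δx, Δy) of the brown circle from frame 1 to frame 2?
(-0.3, -0.5)

The brown circle was at (8.2, 2.7) in frame 1 and (7.9, 2.2) in frame 2.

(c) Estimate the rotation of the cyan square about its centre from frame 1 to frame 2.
22° clockwise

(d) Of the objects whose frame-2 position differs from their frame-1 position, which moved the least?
the brown circle

(moved 0.6)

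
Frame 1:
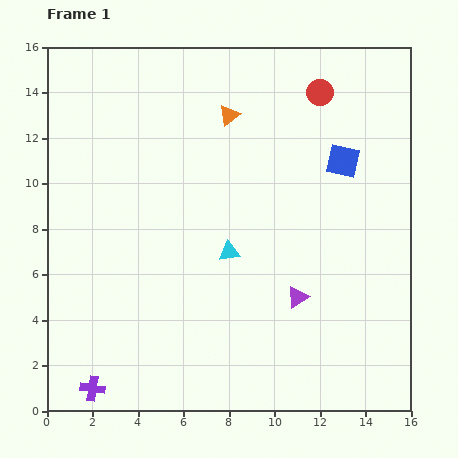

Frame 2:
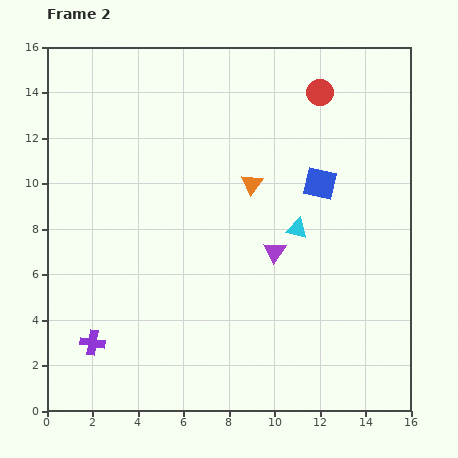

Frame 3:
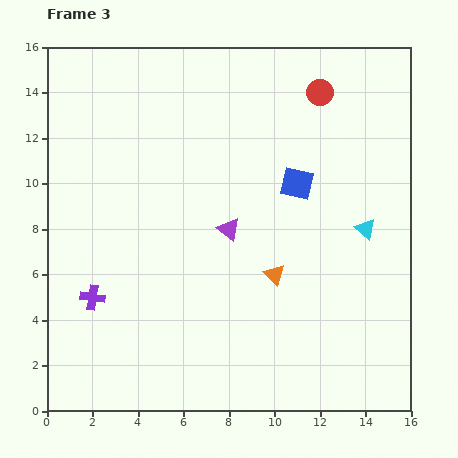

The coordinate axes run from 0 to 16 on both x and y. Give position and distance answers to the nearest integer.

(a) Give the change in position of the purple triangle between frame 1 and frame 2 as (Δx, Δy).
(-1, 2)

The purple triangle was at (11, 5) in frame 1 and (10, 7) in frame 2.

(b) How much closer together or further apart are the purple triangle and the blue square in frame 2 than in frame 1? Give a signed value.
-2

Distance in frame 1: 6. Distance in frame 2: 4.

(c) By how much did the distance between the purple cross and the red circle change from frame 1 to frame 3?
-3

Distance in frame 1: 16. Distance in frame 3: 13.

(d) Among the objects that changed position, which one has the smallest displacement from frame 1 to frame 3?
the blue square

(moved 2)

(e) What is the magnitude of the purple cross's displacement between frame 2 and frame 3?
2

The purple cross moved from (2, 3) to (2, 5), a distance of √(0² + 2²) ≈ 2.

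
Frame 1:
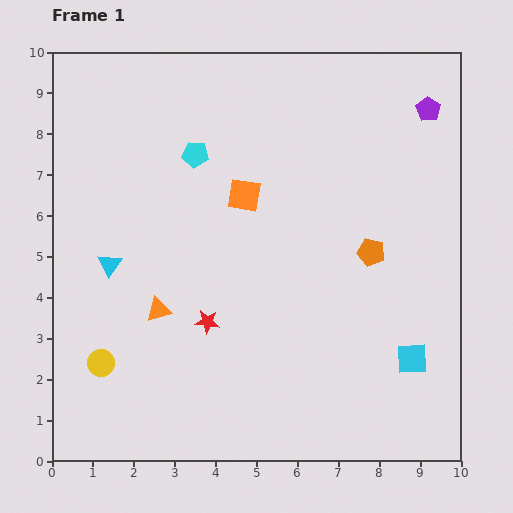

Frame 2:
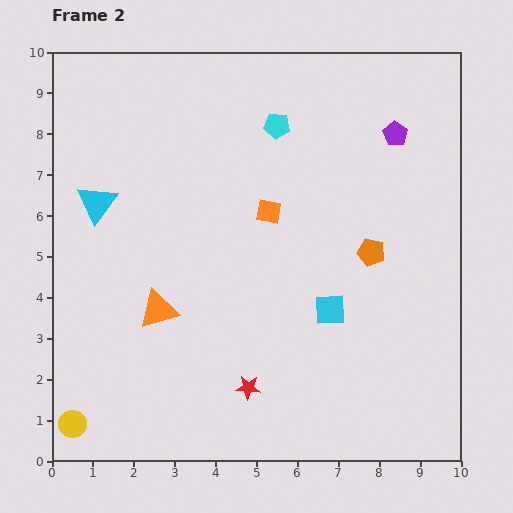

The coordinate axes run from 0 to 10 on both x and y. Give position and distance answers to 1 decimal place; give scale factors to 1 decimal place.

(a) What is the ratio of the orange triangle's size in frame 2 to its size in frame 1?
1.6×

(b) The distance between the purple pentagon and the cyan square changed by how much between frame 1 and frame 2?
-1.5

Distance in frame 1: 6.1. Distance in frame 2: 4.6.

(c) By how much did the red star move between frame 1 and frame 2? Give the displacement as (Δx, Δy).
(1.0, -1.6)

The red star was at (3.8, 3.4) in frame 1 and (4.8, 1.8) in frame 2.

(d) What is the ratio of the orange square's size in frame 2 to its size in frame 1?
0.7×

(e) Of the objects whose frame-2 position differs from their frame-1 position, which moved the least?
the orange square

(moved 0.7)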